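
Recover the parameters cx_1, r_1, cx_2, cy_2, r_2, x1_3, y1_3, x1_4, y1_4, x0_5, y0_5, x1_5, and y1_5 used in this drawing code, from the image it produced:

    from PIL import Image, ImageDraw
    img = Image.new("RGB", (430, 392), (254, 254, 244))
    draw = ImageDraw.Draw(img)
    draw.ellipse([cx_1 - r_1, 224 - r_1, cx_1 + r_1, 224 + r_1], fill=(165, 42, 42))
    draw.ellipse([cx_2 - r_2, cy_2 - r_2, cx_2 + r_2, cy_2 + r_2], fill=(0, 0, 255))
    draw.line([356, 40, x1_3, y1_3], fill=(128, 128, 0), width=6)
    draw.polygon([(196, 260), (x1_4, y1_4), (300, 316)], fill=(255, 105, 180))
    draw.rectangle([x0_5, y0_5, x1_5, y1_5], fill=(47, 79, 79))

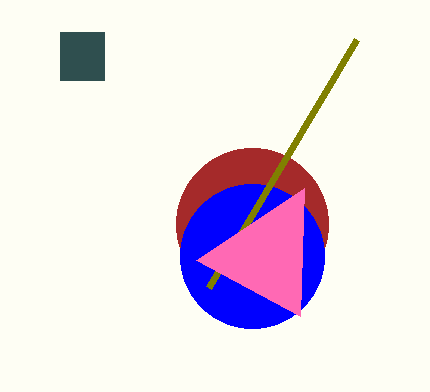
cx_1 = 252
r_1 = 76
cx_2 = 252
cy_2 = 256
r_2 = 72
x1_3 = 208
y1_3 = 288
x1_4 = 304
y1_4 = 188
x0_5 = 60
y0_5 = 32
x1_5 = 104
y1_5 = 80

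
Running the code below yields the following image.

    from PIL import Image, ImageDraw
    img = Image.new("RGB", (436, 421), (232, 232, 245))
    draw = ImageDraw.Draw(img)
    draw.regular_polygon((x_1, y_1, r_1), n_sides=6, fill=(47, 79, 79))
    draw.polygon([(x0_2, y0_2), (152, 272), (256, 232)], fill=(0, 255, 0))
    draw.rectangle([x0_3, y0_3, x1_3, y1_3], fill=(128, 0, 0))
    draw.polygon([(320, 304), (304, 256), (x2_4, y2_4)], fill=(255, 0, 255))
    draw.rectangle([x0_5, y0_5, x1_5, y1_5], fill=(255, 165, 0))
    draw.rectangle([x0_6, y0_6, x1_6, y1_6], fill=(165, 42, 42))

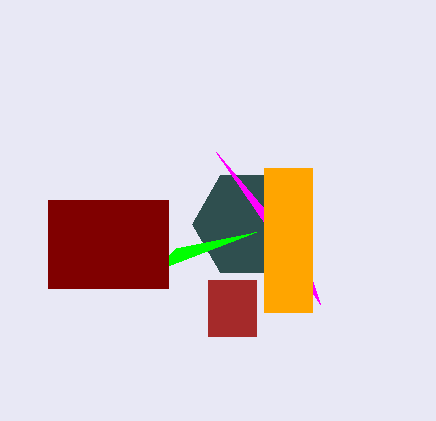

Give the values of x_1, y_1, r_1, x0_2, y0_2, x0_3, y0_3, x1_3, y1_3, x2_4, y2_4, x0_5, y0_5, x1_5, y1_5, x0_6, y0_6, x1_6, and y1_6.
x_1 = 248, y_1 = 224, r_1 = 56, x0_2 = 176, y0_2 = 248, x0_3 = 48, y0_3 = 200, x1_3 = 168, y1_3 = 288, x2_4 = 216, y2_4 = 152, x0_5 = 264, y0_5 = 168, x1_5 = 312, y1_5 = 312, x0_6 = 208, y0_6 = 280, x1_6 = 256, y1_6 = 336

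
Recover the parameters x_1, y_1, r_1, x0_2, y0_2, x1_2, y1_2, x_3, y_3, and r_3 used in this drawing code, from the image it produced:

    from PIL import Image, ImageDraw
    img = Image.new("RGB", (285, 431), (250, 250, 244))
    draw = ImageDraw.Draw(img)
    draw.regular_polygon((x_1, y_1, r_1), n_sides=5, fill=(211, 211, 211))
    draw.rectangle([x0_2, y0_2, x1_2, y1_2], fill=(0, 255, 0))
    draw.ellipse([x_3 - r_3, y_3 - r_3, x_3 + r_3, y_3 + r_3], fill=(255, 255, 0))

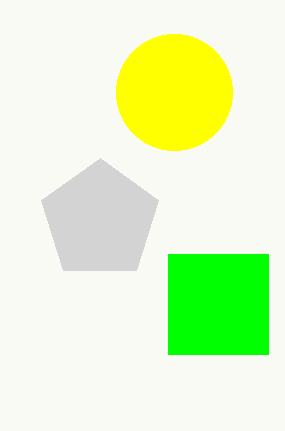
x_1 = 100
y_1 = 220
r_1 = 62
x0_2 = 168
y0_2 = 254
x1_2 = 268
y1_2 = 354
x_3 = 174
y_3 = 92
r_3 = 58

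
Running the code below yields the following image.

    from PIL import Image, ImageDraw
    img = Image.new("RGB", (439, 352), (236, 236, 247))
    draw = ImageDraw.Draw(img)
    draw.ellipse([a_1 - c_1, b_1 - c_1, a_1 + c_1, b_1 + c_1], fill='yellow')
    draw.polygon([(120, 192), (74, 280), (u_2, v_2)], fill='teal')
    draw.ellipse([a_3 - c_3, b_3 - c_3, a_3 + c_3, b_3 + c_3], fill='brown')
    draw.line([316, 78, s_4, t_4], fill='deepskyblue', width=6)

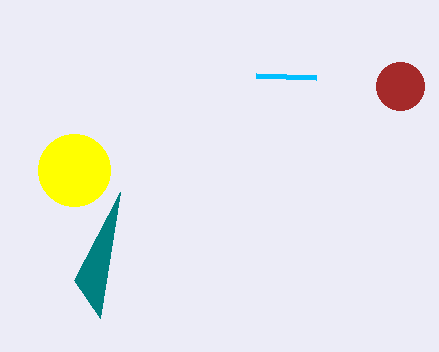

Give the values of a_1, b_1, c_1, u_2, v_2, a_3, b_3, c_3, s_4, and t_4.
a_1 = 74; b_1 = 170; c_1 = 36; u_2 = 100; v_2 = 318; a_3 = 400; b_3 = 86; c_3 = 24; s_4 = 256; t_4 = 76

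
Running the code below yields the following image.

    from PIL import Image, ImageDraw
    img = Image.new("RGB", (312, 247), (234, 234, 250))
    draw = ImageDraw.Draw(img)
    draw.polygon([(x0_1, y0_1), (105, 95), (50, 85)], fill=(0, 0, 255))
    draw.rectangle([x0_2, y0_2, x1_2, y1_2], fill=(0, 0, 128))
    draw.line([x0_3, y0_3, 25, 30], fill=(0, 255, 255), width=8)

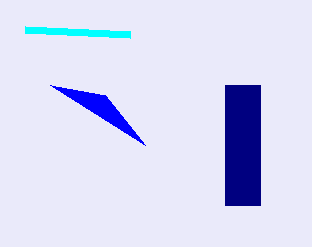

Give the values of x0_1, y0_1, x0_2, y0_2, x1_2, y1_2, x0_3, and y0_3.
x0_1 = 145; y0_1 = 145; x0_2 = 225; y0_2 = 85; x1_2 = 260; y1_2 = 205; x0_3 = 130; y0_3 = 35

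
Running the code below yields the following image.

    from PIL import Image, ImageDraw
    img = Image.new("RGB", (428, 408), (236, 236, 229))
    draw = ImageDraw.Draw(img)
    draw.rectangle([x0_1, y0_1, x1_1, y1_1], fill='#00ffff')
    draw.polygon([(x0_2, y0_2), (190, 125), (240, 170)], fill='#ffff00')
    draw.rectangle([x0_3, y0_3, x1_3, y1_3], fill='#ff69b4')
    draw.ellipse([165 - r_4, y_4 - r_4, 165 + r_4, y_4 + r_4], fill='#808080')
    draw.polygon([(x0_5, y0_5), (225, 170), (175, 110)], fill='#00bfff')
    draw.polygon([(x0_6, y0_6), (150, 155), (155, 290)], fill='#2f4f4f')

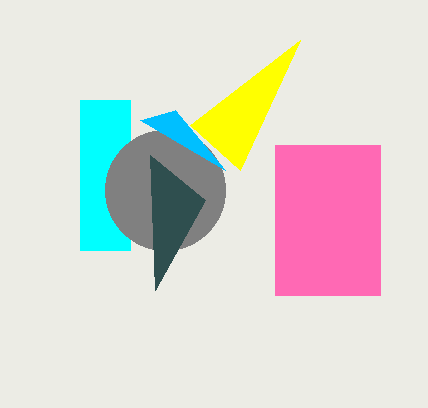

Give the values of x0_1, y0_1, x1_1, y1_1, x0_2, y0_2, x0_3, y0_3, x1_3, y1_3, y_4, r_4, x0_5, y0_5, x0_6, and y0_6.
x0_1 = 80
y0_1 = 100
x1_1 = 130
y1_1 = 250
x0_2 = 300
y0_2 = 40
x0_3 = 275
y0_3 = 145
x1_3 = 380
y1_3 = 295
y_4 = 190
r_4 = 60
x0_5 = 140
y0_5 = 120
x0_6 = 205
y0_6 = 200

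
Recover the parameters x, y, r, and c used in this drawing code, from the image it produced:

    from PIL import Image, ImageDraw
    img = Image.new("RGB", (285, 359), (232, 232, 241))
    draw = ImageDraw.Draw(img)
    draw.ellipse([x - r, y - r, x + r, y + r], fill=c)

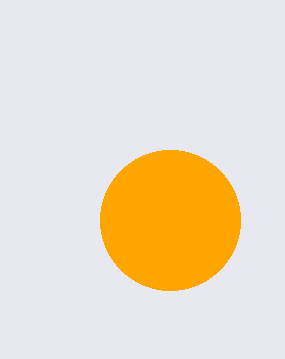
x = 170
y = 220
r = 70
c = 'orange'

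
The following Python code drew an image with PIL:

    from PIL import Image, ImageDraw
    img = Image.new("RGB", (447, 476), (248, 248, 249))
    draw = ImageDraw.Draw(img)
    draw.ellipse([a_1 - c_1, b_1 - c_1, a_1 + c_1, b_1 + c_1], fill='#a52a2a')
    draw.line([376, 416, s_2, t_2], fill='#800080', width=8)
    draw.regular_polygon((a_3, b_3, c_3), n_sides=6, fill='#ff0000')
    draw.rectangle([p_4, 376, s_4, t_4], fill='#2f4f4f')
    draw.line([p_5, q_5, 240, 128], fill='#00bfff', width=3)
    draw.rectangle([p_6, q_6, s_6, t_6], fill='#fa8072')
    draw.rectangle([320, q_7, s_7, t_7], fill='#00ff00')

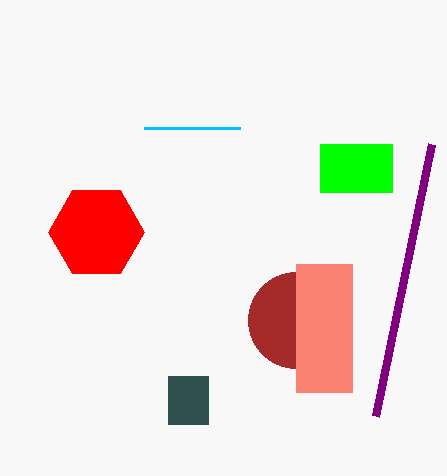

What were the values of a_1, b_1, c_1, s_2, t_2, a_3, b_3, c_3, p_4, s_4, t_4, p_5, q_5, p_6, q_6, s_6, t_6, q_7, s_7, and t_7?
a_1 = 296
b_1 = 320
c_1 = 48
s_2 = 432
t_2 = 144
a_3 = 96
b_3 = 232
c_3 = 48
p_4 = 168
s_4 = 208
t_4 = 424
p_5 = 144
q_5 = 128
p_6 = 296
q_6 = 264
s_6 = 352
t_6 = 392
q_7 = 144
s_7 = 392
t_7 = 192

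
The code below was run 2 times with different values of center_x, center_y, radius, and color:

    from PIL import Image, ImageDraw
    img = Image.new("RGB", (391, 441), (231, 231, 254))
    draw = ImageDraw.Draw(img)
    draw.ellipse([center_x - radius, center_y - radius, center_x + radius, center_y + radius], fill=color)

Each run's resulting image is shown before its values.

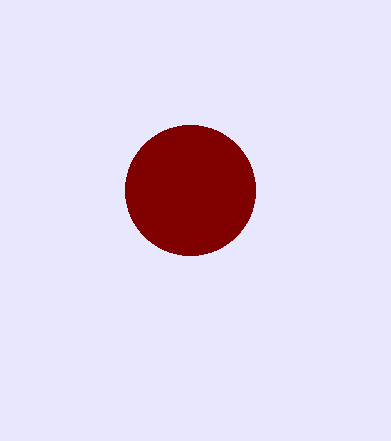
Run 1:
center_x = 190, center_y = 190, radius = 65, color = 'maroon'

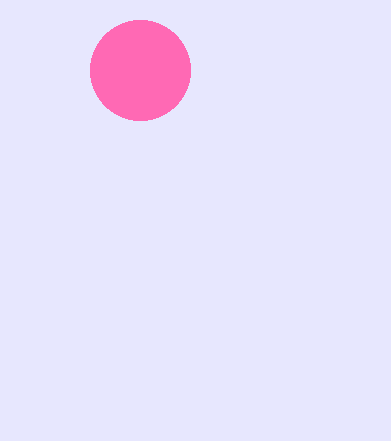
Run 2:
center_x = 140, center_y = 70, radius = 50, color = 'hotpink'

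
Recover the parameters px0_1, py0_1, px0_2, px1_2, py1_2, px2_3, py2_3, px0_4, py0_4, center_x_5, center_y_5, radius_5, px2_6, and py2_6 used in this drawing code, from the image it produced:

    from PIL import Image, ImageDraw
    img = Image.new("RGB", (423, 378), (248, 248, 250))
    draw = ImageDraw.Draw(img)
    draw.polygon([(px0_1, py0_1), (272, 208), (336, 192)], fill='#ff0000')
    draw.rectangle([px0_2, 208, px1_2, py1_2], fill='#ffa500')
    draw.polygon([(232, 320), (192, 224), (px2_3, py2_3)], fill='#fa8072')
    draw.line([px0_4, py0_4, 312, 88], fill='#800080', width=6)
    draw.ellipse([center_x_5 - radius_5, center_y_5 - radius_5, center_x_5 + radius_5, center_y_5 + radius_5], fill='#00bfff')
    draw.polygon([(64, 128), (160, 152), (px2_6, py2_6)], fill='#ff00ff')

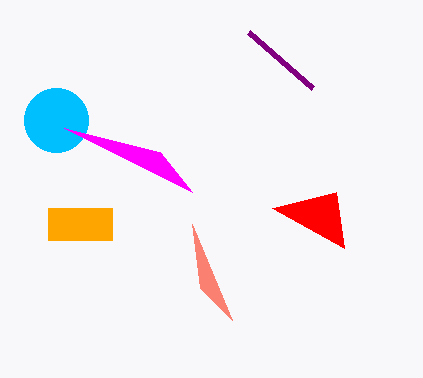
px0_1 = 344, py0_1 = 248, px0_2 = 48, px1_2 = 112, py1_2 = 240, px2_3 = 200, py2_3 = 288, px0_4 = 248, py0_4 = 32, center_x_5 = 56, center_y_5 = 120, radius_5 = 32, px2_6 = 192, py2_6 = 192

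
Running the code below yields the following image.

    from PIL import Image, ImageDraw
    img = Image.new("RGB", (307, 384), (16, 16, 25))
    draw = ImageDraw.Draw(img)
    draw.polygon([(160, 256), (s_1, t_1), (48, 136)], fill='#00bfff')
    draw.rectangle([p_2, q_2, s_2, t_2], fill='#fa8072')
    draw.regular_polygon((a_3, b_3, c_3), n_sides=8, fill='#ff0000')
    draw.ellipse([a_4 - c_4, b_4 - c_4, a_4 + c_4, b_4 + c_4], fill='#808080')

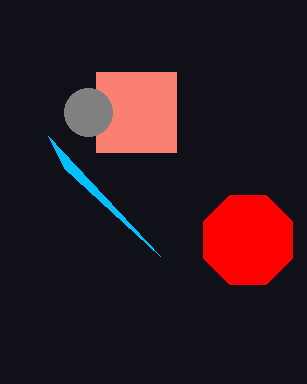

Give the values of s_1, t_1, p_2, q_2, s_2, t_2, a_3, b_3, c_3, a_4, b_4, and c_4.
s_1 = 64; t_1 = 168; p_2 = 96; q_2 = 72; s_2 = 176; t_2 = 152; a_3 = 248; b_3 = 240; c_3 = 48; a_4 = 88; b_4 = 112; c_4 = 24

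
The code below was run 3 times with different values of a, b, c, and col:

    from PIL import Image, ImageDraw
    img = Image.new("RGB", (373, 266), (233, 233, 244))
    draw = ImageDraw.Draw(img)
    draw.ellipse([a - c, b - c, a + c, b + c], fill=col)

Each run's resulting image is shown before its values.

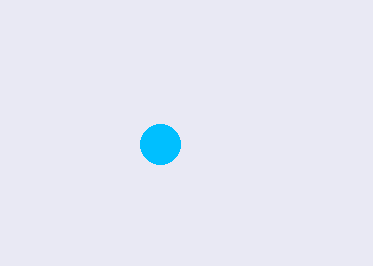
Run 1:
a = 160
b = 144
c = 20
col = 'deepskyblue'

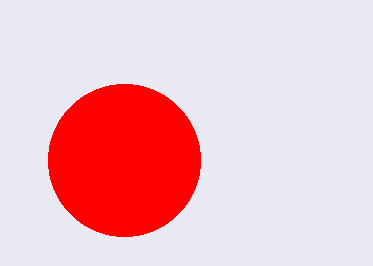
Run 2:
a = 124, b = 160, c = 76, col = 'red'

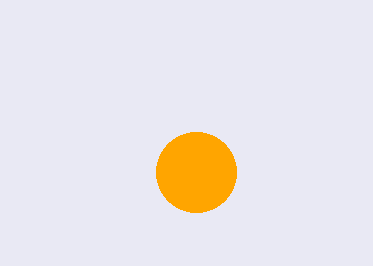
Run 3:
a = 196; b = 172; c = 40; col = 'orange'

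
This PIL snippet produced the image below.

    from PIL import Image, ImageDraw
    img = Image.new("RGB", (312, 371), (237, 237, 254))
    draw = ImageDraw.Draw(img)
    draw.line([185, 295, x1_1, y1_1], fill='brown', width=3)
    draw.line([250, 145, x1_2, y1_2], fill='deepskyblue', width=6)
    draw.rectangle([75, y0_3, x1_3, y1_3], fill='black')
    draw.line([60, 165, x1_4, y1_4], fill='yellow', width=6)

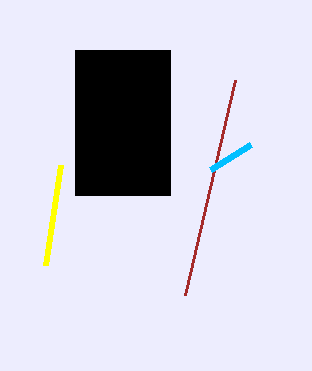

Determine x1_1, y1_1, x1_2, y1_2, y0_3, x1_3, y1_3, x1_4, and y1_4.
x1_1 = 235, y1_1 = 80, x1_2 = 210, y1_2 = 170, y0_3 = 50, x1_3 = 170, y1_3 = 195, x1_4 = 45, y1_4 = 265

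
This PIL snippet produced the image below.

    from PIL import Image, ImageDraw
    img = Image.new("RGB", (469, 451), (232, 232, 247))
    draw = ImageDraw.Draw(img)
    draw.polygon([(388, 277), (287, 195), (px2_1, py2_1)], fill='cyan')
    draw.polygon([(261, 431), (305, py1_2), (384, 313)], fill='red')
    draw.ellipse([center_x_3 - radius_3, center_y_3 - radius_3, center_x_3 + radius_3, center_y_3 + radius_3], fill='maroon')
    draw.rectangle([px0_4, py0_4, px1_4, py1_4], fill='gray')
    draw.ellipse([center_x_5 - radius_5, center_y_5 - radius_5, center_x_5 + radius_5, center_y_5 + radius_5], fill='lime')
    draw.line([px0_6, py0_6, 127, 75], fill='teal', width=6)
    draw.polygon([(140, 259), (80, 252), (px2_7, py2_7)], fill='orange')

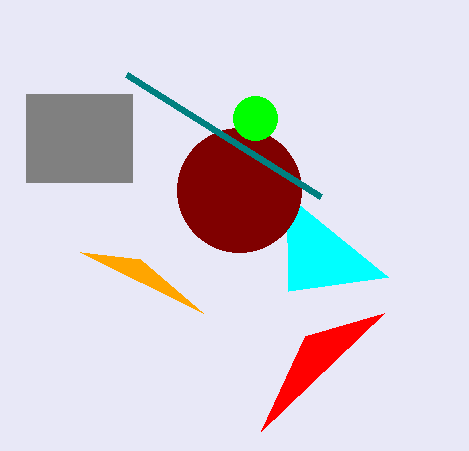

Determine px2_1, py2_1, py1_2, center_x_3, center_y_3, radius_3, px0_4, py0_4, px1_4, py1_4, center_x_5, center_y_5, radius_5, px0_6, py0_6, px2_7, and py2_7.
px2_1 = 288; py2_1 = 291; py1_2 = 336; center_x_3 = 239; center_y_3 = 190; radius_3 = 62; px0_4 = 26; py0_4 = 94; px1_4 = 132; py1_4 = 182; center_x_5 = 255; center_y_5 = 118; radius_5 = 22; px0_6 = 321; py0_6 = 197; px2_7 = 203; py2_7 = 313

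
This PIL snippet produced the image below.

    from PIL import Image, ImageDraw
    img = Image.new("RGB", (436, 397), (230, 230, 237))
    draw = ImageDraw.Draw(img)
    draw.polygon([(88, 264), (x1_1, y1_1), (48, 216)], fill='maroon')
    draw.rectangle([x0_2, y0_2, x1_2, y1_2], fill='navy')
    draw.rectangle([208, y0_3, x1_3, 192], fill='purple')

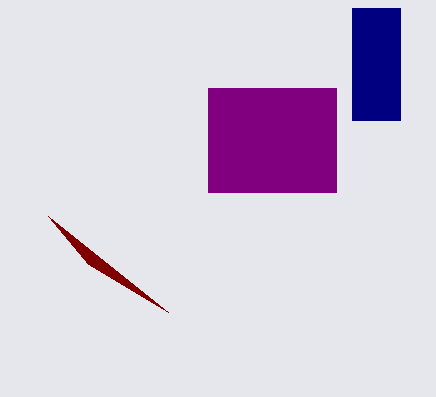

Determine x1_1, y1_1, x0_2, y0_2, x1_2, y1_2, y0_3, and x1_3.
x1_1 = 168
y1_1 = 312
x0_2 = 352
y0_2 = 8
x1_2 = 400
y1_2 = 120
y0_3 = 88
x1_3 = 336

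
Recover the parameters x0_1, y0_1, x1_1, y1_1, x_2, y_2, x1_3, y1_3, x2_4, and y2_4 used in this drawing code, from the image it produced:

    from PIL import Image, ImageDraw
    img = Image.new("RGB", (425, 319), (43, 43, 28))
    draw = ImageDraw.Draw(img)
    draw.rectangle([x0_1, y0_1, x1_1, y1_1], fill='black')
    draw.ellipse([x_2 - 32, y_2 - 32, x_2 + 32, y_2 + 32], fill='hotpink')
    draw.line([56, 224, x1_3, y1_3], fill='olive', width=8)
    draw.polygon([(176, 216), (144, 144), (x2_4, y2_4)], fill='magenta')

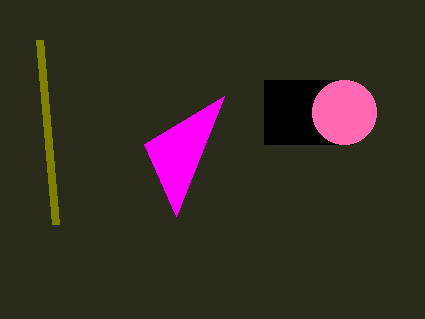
x0_1 = 264
y0_1 = 80
x1_1 = 352
y1_1 = 144
x_2 = 344
y_2 = 112
x1_3 = 40
y1_3 = 40
x2_4 = 224
y2_4 = 96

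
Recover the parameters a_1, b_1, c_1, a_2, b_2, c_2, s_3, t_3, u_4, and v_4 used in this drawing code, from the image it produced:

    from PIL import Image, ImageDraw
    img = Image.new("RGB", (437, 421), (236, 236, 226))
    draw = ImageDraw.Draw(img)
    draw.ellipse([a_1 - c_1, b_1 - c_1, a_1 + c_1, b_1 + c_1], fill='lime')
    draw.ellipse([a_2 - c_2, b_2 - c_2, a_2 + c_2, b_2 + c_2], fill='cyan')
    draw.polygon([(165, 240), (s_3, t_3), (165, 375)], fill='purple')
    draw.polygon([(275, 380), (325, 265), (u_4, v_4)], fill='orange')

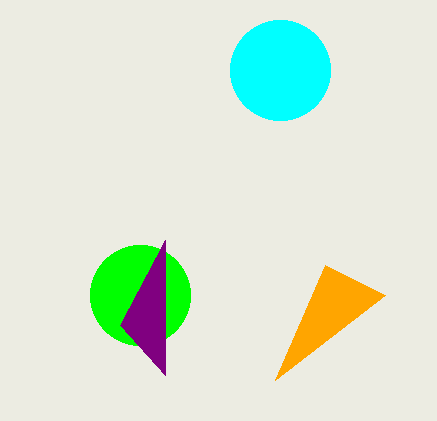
a_1 = 140; b_1 = 295; c_1 = 50; a_2 = 280; b_2 = 70; c_2 = 50; s_3 = 120; t_3 = 325; u_4 = 385; v_4 = 295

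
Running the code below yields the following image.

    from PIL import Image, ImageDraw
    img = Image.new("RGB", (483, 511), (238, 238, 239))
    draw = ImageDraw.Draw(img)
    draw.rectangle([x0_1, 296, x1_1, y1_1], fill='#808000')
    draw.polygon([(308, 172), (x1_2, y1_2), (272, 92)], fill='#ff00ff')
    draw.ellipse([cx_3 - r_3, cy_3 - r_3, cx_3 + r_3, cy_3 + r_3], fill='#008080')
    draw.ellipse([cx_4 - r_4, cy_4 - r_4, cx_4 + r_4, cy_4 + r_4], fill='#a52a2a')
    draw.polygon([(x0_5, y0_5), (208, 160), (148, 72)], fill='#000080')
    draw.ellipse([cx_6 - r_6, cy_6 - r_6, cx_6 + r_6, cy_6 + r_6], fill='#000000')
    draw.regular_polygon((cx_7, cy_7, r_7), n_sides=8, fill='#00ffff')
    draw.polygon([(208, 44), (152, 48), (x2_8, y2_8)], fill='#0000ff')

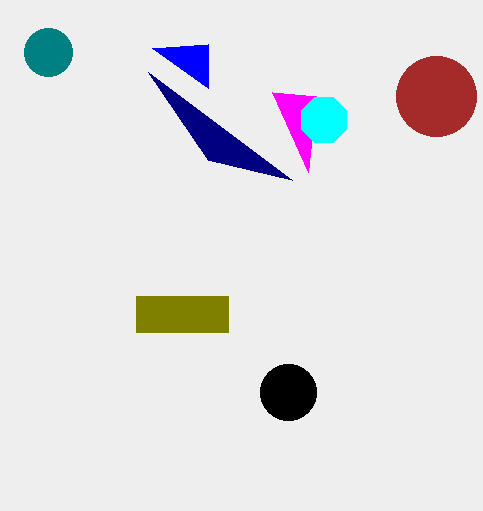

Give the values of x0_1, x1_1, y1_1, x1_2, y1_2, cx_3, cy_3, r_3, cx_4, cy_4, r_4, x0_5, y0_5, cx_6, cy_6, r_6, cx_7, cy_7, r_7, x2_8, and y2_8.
x0_1 = 136
x1_1 = 228
y1_1 = 332
x1_2 = 316
y1_2 = 96
cx_3 = 48
cy_3 = 52
r_3 = 24
cx_4 = 436
cy_4 = 96
r_4 = 40
x0_5 = 292
y0_5 = 180
cx_6 = 288
cy_6 = 392
r_6 = 28
cx_7 = 324
cy_7 = 120
r_7 = 24
x2_8 = 208
y2_8 = 88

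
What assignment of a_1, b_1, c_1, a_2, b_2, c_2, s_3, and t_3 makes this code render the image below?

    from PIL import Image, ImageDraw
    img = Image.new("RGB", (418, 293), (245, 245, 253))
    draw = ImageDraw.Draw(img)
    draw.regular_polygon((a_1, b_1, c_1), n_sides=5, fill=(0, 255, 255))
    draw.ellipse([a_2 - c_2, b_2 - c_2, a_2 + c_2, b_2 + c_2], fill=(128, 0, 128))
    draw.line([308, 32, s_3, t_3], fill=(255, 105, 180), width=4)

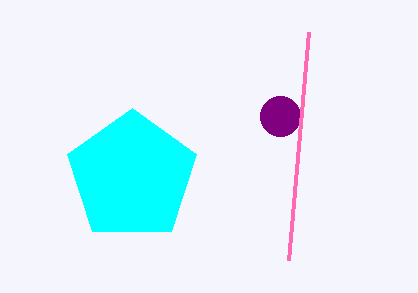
a_1 = 132
b_1 = 176
c_1 = 68
a_2 = 280
b_2 = 116
c_2 = 20
s_3 = 288
t_3 = 260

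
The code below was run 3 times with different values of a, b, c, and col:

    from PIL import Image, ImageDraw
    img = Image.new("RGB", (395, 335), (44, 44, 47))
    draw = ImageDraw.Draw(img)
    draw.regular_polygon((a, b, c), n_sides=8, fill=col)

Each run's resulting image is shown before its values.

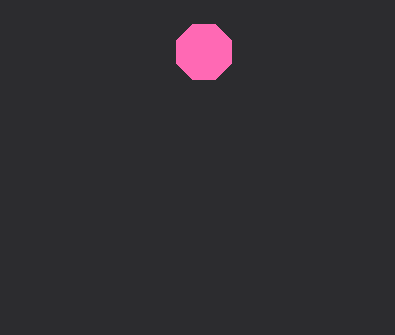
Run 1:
a = 204; b = 52; c = 30; col = 'hotpink'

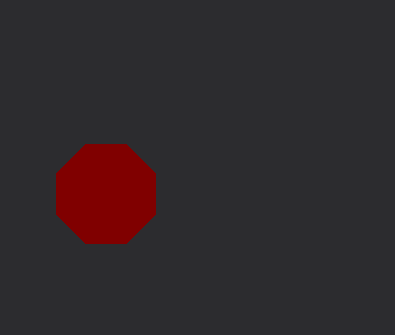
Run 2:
a = 106, b = 194, c = 54, col = 'maroon'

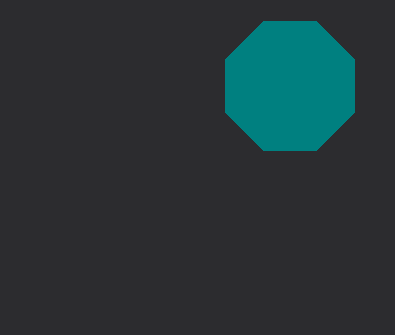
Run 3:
a = 290, b = 86, c = 70, col = 'teal'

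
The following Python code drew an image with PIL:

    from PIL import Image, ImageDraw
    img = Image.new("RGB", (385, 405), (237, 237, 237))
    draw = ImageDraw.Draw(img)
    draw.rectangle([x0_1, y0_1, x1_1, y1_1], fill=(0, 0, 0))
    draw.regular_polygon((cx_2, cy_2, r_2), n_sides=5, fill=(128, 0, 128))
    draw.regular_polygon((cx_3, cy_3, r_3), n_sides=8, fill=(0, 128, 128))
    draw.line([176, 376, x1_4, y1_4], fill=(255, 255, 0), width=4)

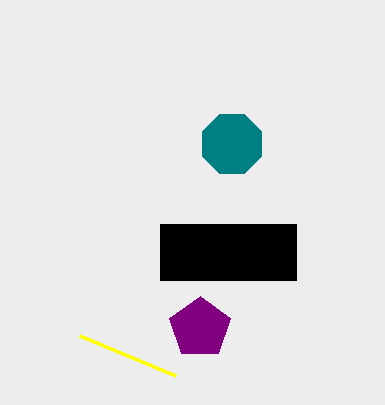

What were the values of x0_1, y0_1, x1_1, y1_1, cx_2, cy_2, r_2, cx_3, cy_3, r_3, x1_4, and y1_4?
x0_1 = 160, y0_1 = 224, x1_1 = 296, y1_1 = 280, cx_2 = 200, cy_2 = 328, r_2 = 32, cx_3 = 232, cy_3 = 144, r_3 = 32, x1_4 = 80, y1_4 = 336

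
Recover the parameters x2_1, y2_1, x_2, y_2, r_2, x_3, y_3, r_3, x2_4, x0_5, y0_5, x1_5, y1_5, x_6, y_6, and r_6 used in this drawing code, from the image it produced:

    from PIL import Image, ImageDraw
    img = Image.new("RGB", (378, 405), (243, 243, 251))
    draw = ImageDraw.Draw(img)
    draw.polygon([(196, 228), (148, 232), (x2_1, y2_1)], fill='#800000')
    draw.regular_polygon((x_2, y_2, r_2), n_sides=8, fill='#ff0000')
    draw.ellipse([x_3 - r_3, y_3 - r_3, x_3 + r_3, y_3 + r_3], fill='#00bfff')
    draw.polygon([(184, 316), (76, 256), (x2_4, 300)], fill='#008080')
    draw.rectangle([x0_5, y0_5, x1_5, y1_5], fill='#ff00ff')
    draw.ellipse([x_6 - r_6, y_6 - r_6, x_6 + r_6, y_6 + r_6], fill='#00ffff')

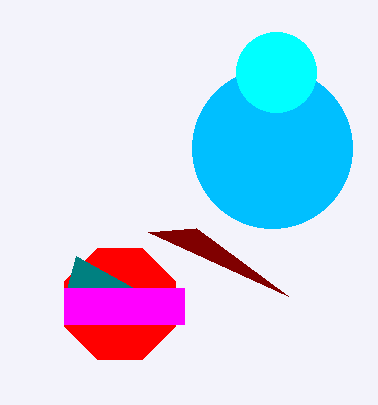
x2_1 = 288
y2_1 = 296
x_2 = 120
y_2 = 304
r_2 = 60
x_3 = 272
y_3 = 148
r_3 = 80
x2_4 = 64
x0_5 = 64
y0_5 = 288
x1_5 = 184
y1_5 = 324
x_6 = 276
y_6 = 72
r_6 = 40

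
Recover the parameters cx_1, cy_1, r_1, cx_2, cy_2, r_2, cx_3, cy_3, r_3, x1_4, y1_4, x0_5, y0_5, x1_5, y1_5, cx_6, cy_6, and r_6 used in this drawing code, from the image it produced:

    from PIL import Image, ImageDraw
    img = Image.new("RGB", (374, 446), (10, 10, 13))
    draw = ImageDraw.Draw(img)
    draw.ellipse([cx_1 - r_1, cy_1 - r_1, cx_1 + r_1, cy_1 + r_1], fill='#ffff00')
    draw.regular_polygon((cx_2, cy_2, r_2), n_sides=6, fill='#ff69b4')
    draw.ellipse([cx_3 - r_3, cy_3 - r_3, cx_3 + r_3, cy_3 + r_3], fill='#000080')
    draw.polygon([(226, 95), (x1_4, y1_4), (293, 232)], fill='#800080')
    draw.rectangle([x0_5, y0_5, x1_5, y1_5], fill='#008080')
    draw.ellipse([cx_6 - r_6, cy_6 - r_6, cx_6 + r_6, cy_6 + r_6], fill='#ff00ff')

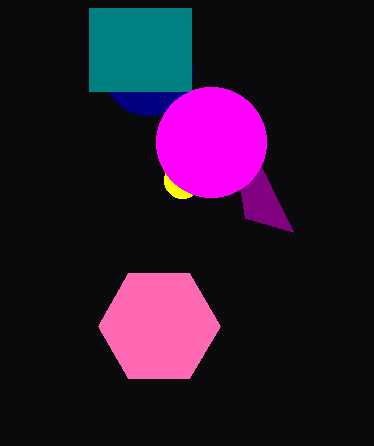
cx_1 = 182, cy_1 = 180, r_1 = 18, cx_2 = 159, cy_2 = 326, r_2 = 61, cx_3 = 148, cy_3 = 71, r_3 = 44, x1_4 = 245, y1_4 = 218, x0_5 = 89, y0_5 = 8, x1_5 = 191, y1_5 = 91, cx_6 = 211, cy_6 = 142, r_6 = 55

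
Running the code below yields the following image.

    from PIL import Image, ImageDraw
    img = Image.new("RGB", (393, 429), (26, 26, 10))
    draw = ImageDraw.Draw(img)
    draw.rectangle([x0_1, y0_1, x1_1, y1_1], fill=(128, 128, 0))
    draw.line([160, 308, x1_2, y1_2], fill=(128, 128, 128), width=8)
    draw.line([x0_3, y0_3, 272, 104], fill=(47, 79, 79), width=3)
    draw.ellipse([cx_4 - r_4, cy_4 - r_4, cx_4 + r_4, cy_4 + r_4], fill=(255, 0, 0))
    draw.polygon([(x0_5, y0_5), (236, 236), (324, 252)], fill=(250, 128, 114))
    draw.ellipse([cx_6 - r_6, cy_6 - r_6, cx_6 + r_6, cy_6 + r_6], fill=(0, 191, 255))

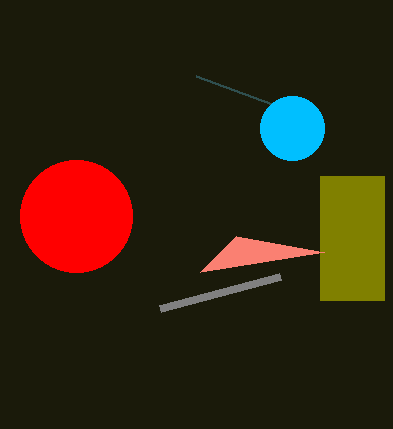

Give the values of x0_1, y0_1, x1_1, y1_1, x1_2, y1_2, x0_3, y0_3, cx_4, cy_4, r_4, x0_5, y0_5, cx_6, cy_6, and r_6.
x0_1 = 320
y0_1 = 176
x1_1 = 384
y1_1 = 300
x1_2 = 280
y1_2 = 276
x0_3 = 196
y0_3 = 76
cx_4 = 76
cy_4 = 216
r_4 = 56
x0_5 = 200
y0_5 = 272
cx_6 = 292
cy_6 = 128
r_6 = 32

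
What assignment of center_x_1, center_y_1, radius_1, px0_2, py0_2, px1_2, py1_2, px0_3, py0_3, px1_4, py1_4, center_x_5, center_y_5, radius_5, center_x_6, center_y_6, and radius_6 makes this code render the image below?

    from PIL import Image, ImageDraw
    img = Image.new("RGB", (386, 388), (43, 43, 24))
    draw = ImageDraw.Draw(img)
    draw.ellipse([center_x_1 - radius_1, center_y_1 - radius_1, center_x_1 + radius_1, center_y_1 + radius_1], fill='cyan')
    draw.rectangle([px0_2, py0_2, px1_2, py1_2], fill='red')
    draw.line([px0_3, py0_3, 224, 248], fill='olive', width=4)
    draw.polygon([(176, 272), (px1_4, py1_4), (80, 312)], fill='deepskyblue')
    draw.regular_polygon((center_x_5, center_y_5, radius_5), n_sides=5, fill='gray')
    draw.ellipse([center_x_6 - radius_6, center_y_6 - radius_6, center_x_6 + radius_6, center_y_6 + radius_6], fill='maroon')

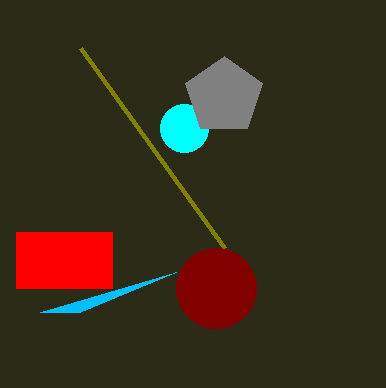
center_x_1 = 184, center_y_1 = 128, radius_1 = 24, px0_2 = 16, py0_2 = 232, px1_2 = 112, py1_2 = 288, px0_3 = 80, py0_3 = 48, px1_4 = 40, py1_4 = 312, center_x_5 = 224, center_y_5 = 96, radius_5 = 40, center_x_6 = 216, center_y_6 = 288, radius_6 = 40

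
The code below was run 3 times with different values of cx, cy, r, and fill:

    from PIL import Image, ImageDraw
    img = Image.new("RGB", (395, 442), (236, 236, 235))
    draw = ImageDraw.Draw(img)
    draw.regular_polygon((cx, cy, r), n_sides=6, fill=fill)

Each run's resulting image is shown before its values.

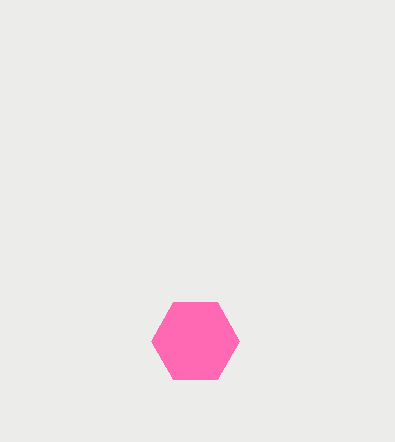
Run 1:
cx = 195, cy = 341, r = 44, fill = 'hotpink'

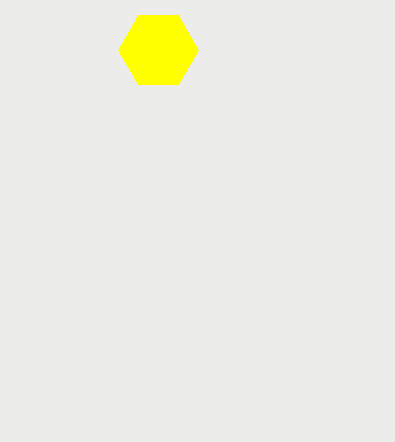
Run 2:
cx = 158; cy = 50; r = 40; fill = 'yellow'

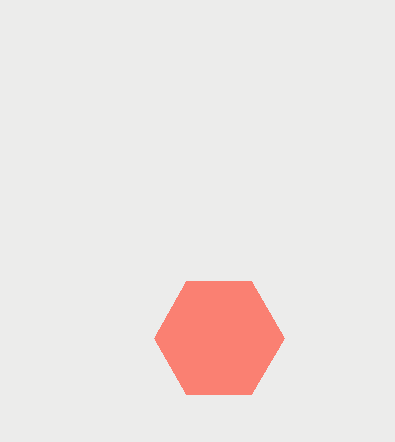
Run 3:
cx = 219; cy = 338; r = 65; fill = 'salmon'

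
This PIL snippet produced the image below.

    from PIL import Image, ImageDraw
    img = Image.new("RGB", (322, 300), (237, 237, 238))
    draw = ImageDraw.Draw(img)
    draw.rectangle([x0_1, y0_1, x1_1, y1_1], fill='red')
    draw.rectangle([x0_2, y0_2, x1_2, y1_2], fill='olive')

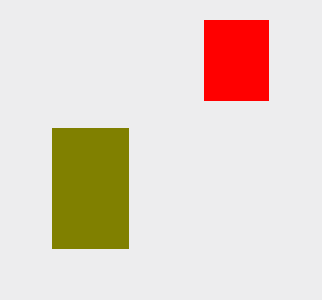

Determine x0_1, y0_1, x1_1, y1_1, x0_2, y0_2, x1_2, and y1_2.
x0_1 = 204, y0_1 = 20, x1_1 = 268, y1_1 = 100, x0_2 = 52, y0_2 = 128, x1_2 = 128, y1_2 = 248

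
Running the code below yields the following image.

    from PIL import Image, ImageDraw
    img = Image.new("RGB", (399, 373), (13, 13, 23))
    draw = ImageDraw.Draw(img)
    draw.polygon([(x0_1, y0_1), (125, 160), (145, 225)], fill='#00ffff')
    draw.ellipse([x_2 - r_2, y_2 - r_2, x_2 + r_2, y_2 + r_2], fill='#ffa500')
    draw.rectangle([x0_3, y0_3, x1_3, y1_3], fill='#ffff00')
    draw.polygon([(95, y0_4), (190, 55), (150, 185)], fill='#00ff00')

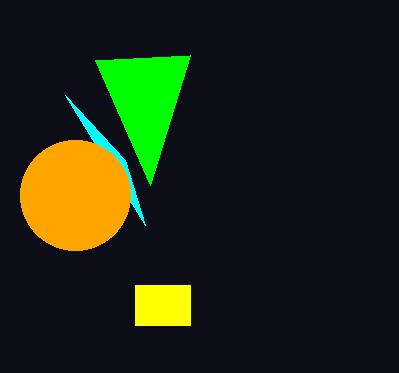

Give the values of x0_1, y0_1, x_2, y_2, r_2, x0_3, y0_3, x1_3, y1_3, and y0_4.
x0_1 = 65, y0_1 = 95, x_2 = 75, y_2 = 195, r_2 = 55, x0_3 = 135, y0_3 = 285, x1_3 = 190, y1_3 = 325, y0_4 = 60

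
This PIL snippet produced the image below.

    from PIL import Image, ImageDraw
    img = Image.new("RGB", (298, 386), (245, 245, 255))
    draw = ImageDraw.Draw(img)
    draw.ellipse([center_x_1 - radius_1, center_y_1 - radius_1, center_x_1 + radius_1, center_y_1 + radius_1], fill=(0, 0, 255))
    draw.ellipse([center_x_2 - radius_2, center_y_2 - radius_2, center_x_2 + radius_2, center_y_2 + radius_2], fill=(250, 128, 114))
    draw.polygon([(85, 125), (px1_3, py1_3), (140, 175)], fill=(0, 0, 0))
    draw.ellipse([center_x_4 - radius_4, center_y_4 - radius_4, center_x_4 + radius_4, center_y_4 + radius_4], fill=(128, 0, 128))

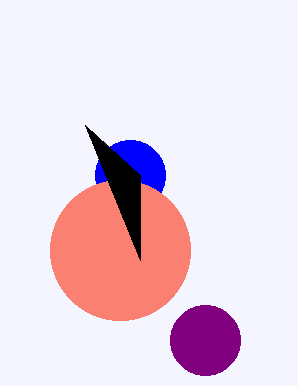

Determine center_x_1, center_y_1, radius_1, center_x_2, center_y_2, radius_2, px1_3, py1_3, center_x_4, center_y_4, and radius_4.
center_x_1 = 130; center_y_1 = 175; radius_1 = 35; center_x_2 = 120; center_y_2 = 250; radius_2 = 70; px1_3 = 140; py1_3 = 260; center_x_4 = 205; center_y_4 = 340; radius_4 = 35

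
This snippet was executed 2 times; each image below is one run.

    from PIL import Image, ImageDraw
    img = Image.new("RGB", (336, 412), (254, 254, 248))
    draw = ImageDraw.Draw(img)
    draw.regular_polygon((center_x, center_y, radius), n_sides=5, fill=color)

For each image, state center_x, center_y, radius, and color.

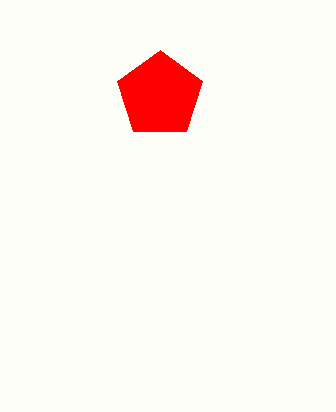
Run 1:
center_x = 160, center_y = 95, radius = 45, color = 'red'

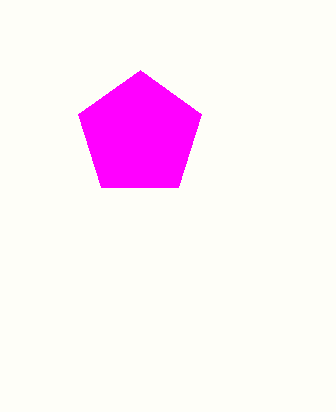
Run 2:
center_x = 140
center_y = 135
radius = 65
color = 'magenta'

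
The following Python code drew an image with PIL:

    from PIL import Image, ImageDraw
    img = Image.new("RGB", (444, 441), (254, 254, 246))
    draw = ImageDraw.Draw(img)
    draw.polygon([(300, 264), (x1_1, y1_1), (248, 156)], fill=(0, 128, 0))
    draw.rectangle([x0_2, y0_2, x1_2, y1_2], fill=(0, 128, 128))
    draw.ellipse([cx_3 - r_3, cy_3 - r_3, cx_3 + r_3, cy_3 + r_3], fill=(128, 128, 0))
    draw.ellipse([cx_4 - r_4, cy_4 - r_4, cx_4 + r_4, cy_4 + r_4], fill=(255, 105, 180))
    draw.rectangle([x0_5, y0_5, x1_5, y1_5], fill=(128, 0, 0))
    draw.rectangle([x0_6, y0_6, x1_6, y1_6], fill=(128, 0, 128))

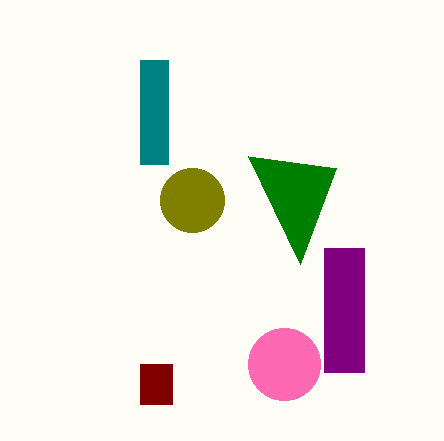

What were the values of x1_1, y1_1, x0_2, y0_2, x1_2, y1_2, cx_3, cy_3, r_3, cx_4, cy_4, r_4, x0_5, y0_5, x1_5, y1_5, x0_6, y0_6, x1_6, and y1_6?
x1_1 = 336
y1_1 = 168
x0_2 = 140
y0_2 = 60
x1_2 = 168
y1_2 = 164
cx_3 = 192
cy_3 = 200
r_3 = 32
cx_4 = 284
cy_4 = 364
r_4 = 36
x0_5 = 140
y0_5 = 364
x1_5 = 172
y1_5 = 404
x0_6 = 324
y0_6 = 248
x1_6 = 364
y1_6 = 372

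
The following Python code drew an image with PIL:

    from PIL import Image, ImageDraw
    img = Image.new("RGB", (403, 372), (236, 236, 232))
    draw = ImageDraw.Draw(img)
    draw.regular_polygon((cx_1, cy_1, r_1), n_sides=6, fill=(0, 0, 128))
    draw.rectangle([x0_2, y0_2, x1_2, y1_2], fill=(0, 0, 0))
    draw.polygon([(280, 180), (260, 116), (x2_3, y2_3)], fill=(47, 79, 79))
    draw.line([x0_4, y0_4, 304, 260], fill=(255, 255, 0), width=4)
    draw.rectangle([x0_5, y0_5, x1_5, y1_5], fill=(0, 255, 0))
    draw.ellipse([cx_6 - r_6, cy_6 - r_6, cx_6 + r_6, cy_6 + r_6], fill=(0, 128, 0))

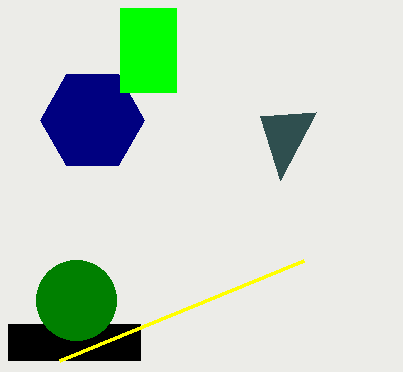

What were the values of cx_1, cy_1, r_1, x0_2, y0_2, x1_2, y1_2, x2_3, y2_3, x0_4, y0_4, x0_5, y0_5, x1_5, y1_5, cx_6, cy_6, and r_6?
cx_1 = 92
cy_1 = 120
r_1 = 52
x0_2 = 8
y0_2 = 324
x1_2 = 140
y1_2 = 360
x2_3 = 316
y2_3 = 112
x0_4 = 60
y0_4 = 360
x0_5 = 120
y0_5 = 8
x1_5 = 176
y1_5 = 92
cx_6 = 76
cy_6 = 300
r_6 = 40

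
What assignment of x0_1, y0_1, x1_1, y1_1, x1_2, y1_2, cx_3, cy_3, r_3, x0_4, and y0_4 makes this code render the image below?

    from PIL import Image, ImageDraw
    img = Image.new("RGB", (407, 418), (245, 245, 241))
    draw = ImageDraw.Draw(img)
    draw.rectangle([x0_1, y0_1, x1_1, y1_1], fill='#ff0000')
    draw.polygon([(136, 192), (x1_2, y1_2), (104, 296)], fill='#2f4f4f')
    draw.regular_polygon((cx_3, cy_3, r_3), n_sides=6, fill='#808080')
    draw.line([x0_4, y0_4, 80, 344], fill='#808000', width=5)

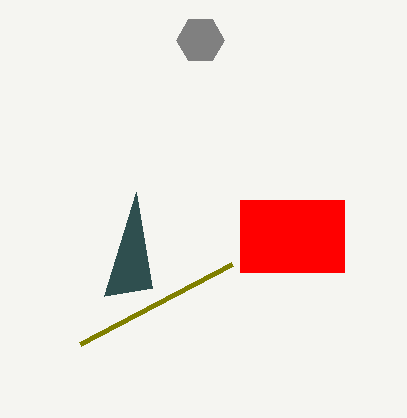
x0_1 = 240
y0_1 = 200
x1_1 = 344
y1_1 = 272
x1_2 = 152
y1_2 = 288
cx_3 = 200
cy_3 = 40
r_3 = 24
x0_4 = 232
y0_4 = 264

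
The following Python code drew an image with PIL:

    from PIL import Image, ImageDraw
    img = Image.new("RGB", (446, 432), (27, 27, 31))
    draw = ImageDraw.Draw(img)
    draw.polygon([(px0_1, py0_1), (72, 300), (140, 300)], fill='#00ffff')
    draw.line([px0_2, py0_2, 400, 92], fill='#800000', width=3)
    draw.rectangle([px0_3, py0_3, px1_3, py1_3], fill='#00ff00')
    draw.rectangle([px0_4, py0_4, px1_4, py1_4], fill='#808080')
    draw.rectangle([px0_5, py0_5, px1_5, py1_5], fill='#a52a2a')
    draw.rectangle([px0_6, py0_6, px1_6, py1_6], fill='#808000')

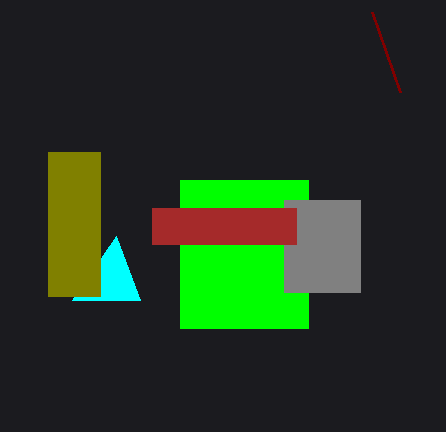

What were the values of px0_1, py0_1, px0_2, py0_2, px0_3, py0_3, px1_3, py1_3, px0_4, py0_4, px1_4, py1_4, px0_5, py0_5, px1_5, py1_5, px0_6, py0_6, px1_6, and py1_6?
px0_1 = 116, py0_1 = 236, px0_2 = 372, py0_2 = 12, px0_3 = 180, py0_3 = 180, px1_3 = 308, py1_3 = 328, px0_4 = 284, py0_4 = 200, px1_4 = 360, py1_4 = 292, px0_5 = 152, py0_5 = 208, px1_5 = 296, py1_5 = 244, px0_6 = 48, py0_6 = 152, px1_6 = 100, py1_6 = 296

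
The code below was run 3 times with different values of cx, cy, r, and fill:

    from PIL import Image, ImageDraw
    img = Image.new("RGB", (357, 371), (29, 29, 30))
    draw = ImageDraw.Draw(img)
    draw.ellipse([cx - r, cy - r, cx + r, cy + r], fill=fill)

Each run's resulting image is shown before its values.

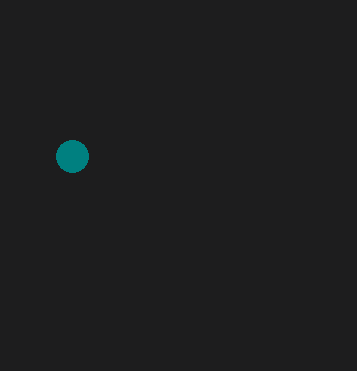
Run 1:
cx = 72, cy = 156, r = 16, fill = 'teal'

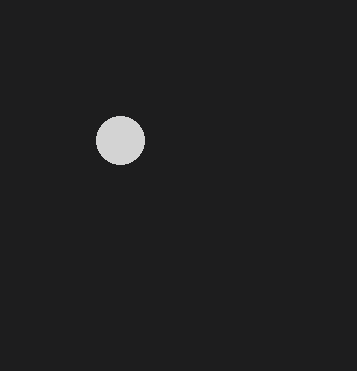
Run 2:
cx = 120
cy = 140
r = 24
fill = 'lightgray'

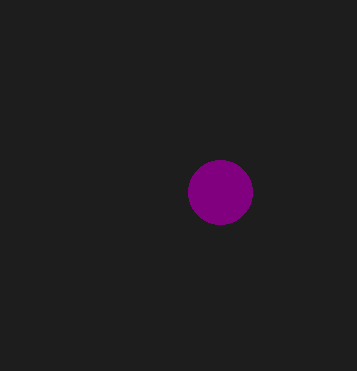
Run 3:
cx = 220
cy = 192
r = 32
fill = 'purple'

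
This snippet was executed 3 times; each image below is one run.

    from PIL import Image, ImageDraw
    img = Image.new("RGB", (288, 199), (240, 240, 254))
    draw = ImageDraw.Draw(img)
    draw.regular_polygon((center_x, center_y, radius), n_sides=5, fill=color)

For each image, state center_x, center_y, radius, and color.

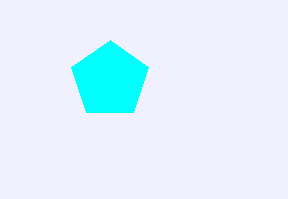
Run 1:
center_x = 110; center_y = 80; radius = 40; color = 'cyan'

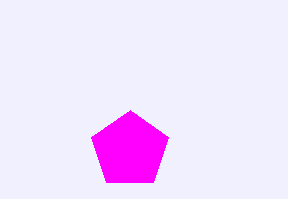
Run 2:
center_x = 130; center_y = 150; radius = 40; color = 'magenta'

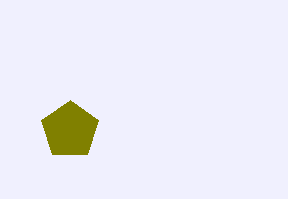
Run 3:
center_x = 70
center_y = 130
radius = 30
color = 'olive'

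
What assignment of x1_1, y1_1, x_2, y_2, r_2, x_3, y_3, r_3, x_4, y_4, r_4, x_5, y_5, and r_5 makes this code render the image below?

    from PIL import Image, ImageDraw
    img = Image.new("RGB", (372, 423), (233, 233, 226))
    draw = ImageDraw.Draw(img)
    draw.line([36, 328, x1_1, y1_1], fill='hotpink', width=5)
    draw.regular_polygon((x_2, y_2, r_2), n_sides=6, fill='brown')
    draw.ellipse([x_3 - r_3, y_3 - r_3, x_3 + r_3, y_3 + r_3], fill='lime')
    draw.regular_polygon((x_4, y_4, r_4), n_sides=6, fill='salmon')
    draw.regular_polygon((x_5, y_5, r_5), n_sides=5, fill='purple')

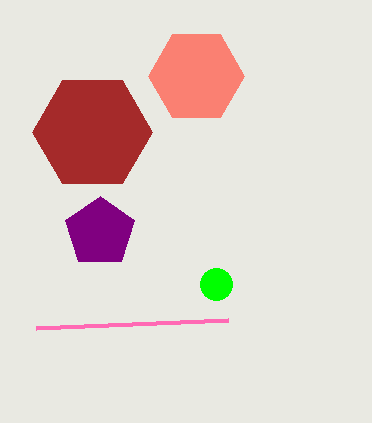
x1_1 = 228
y1_1 = 320
x_2 = 92
y_2 = 132
r_2 = 60
x_3 = 216
y_3 = 284
r_3 = 16
x_4 = 196
y_4 = 76
r_4 = 48
x_5 = 100
y_5 = 232
r_5 = 36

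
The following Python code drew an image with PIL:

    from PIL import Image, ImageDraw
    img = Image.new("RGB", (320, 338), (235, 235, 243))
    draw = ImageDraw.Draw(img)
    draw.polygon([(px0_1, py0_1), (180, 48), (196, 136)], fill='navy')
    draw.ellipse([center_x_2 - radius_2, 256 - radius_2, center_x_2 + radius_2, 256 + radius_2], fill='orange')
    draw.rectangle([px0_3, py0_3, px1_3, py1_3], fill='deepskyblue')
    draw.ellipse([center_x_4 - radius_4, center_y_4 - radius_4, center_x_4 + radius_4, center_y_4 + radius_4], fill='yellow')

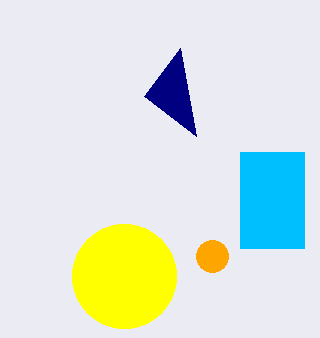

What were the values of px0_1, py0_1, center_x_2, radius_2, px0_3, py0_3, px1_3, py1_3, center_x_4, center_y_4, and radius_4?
px0_1 = 144
py0_1 = 96
center_x_2 = 212
radius_2 = 16
px0_3 = 240
py0_3 = 152
px1_3 = 304
py1_3 = 248
center_x_4 = 124
center_y_4 = 276
radius_4 = 52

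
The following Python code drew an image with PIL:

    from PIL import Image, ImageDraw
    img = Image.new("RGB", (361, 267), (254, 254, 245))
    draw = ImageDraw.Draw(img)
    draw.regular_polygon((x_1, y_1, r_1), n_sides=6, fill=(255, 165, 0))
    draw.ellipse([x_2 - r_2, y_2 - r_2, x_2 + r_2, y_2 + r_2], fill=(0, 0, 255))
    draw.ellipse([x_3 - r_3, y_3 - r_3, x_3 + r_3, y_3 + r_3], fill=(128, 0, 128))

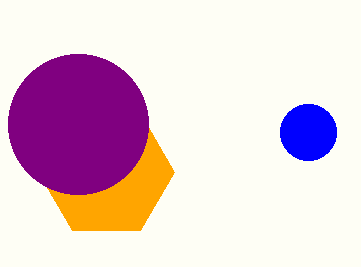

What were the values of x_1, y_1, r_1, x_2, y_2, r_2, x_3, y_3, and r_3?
x_1 = 106; y_1 = 172; r_1 = 68; x_2 = 308; y_2 = 132; r_2 = 28; x_3 = 78; y_3 = 124; r_3 = 70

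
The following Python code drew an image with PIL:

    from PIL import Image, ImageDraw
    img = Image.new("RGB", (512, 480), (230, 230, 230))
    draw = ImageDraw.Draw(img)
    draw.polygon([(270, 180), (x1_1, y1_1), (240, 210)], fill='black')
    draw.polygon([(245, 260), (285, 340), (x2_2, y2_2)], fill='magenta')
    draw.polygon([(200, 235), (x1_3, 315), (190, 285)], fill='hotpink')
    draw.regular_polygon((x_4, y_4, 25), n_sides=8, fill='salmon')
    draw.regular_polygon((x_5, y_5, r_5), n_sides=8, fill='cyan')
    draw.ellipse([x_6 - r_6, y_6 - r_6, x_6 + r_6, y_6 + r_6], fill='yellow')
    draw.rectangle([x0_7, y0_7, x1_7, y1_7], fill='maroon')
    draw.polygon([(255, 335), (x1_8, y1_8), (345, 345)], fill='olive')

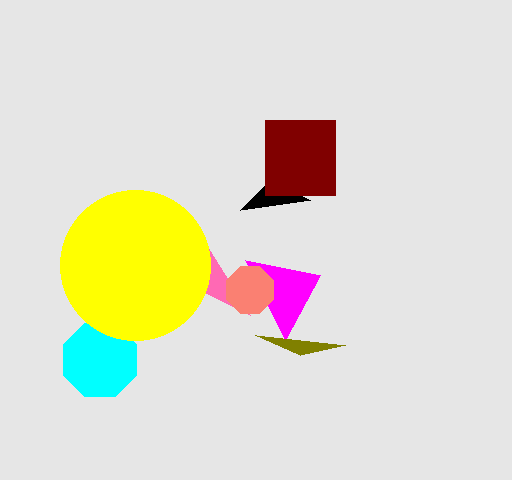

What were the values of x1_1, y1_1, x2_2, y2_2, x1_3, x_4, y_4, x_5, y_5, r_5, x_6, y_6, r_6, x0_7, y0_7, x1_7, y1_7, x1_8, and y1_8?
x1_1 = 310; y1_1 = 200; x2_2 = 320; y2_2 = 275; x1_3 = 250; x_4 = 250; y_4 = 290; x_5 = 100; y_5 = 360; r_5 = 40; x_6 = 135; y_6 = 265; r_6 = 75; x0_7 = 265; y0_7 = 120; x1_7 = 335; y1_7 = 195; x1_8 = 300; y1_8 = 355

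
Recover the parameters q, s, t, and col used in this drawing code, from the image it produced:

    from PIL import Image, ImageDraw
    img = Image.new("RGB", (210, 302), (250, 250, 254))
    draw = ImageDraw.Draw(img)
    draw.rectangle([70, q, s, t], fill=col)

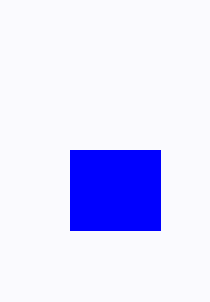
q = 150; s = 160; t = 230; col = 'blue'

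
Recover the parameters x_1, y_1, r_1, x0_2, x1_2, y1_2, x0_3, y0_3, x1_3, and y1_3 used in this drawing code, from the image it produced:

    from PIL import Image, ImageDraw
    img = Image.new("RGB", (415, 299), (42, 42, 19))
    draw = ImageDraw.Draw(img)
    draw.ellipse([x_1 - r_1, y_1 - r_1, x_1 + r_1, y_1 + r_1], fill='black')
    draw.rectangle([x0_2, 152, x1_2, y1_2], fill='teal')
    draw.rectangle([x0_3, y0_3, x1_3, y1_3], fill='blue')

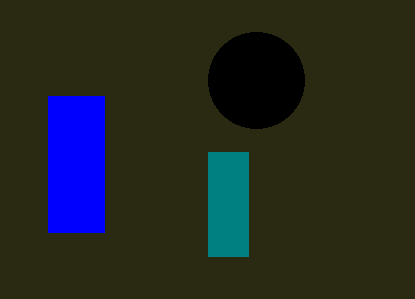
x_1 = 256; y_1 = 80; r_1 = 48; x0_2 = 208; x1_2 = 248; y1_2 = 256; x0_3 = 48; y0_3 = 96; x1_3 = 104; y1_3 = 232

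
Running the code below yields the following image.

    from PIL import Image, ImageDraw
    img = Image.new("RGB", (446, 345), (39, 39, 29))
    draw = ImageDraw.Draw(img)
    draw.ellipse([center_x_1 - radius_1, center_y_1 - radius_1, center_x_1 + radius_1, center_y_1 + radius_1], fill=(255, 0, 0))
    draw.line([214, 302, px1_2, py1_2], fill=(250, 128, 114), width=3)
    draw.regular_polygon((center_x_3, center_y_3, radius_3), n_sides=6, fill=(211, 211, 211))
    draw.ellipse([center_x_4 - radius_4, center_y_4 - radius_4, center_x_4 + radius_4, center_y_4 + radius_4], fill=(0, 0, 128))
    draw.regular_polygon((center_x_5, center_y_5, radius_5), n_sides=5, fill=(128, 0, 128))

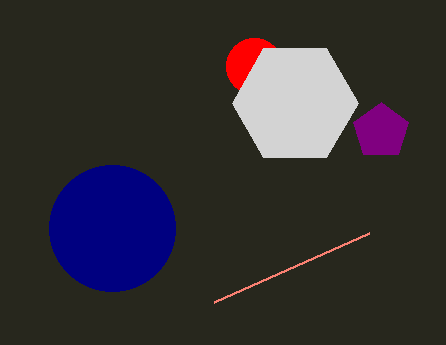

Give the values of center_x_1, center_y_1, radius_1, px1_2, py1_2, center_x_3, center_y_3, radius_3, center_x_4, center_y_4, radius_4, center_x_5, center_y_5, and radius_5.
center_x_1 = 254; center_y_1 = 66; radius_1 = 28; px1_2 = 369; py1_2 = 233; center_x_3 = 295; center_y_3 = 103; radius_3 = 63; center_x_4 = 112; center_y_4 = 228; radius_4 = 63; center_x_5 = 381; center_y_5 = 131; radius_5 = 29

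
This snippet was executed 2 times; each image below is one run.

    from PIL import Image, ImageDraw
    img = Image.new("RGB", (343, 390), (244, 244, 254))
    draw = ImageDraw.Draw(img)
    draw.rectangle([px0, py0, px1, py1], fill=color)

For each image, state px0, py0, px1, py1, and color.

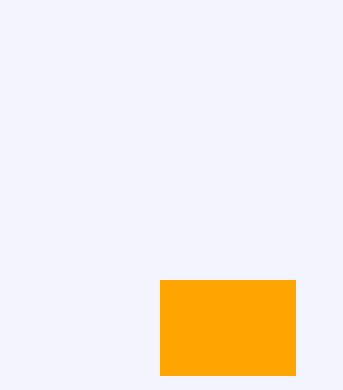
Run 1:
px0 = 160
py0 = 280
px1 = 295
py1 = 375
color = 'orange'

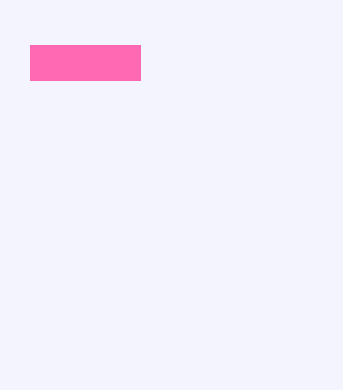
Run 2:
px0 = 30
py0 = 45
px1 = 140
py1 = 80
color = 'hotpink'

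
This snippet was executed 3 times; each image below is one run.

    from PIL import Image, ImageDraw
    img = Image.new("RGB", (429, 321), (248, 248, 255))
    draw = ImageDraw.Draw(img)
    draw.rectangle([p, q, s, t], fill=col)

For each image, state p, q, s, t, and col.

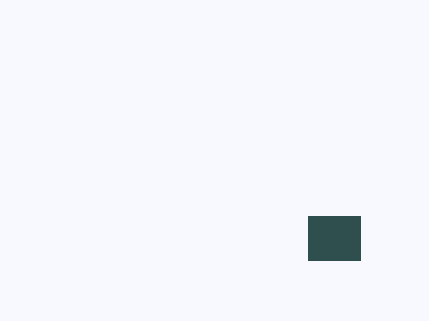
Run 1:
p = 308; q = 216; s = 360; t = 260; col = 'darkslategray'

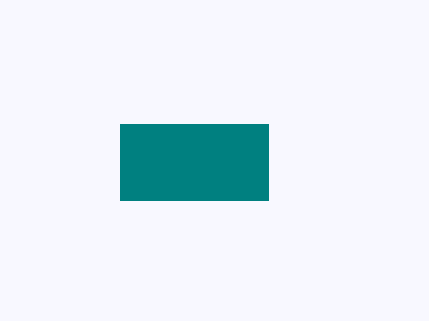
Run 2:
p = 120
q = 124
s = 268
t = 200
col = 'teal'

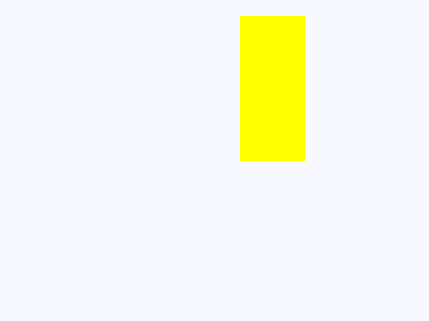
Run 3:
p = 240; q = 16; s = 304; t = 160; col = 'yellow'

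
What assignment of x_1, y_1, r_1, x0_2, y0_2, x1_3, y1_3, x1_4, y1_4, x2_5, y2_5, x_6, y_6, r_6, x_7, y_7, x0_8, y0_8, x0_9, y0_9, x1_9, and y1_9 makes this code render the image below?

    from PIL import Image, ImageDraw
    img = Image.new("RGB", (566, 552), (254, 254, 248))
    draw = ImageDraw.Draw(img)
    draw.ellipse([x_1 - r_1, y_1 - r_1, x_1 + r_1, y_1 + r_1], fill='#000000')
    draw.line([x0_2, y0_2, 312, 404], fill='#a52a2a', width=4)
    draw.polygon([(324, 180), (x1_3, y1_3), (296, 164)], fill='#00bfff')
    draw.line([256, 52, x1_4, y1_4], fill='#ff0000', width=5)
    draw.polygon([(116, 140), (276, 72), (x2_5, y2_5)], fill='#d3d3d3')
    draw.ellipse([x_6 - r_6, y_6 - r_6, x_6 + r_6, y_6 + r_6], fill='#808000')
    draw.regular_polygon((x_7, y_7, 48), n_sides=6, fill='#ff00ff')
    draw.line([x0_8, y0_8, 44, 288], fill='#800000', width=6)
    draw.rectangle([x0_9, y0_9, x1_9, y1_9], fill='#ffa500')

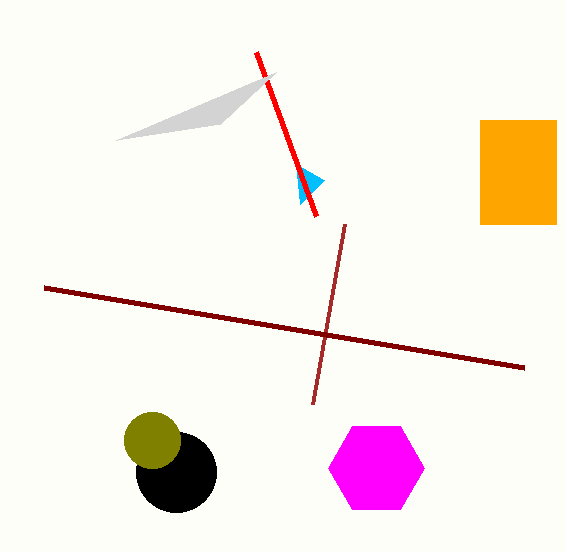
x_1 = 176
y_1 = 472
r_1 = 40
x0_2 = 344
y0_2 = 224
x1_3 = 300
y1_3 = 204
x1_4 = 316
y1_4 = 216
x2_5 = 220
y2_5 = 124
x_6 = 152
y_6 = 440
r_6 = 28
x_7 = 376
y_7 = 468
x0_8 = 524
y0_8 = 368
x0_9 = 480
y0_9 = 120
x1_9 = 556
y1_9 = 224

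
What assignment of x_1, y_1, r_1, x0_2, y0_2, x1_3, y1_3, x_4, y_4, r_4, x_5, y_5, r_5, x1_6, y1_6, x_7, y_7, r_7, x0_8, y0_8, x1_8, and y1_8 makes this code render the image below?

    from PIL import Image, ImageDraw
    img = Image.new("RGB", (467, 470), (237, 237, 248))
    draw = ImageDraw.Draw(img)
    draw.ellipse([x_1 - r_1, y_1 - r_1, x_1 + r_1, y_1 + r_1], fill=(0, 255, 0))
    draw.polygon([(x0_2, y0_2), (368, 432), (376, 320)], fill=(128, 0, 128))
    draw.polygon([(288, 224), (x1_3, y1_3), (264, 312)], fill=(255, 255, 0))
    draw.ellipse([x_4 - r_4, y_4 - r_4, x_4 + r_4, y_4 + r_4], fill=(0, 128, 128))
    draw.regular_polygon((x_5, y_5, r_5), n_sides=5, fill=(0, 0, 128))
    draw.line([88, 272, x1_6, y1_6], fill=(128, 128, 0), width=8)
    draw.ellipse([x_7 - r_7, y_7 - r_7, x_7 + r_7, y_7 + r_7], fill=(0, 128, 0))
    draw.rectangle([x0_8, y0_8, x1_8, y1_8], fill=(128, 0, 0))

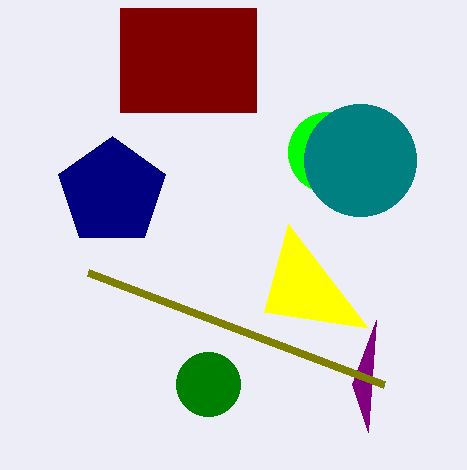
x_1 = 328; y_1 = 152; r_1 = 40; x0_2 = 352; y0_2 = 384; x1_3 = 368; y1_3 = 328; x_4 = 360; y_4 = 160; r_4 = 56; x_5 = 112; y_5 = 192; r_5 = 56; x1_6 = 384; y1_6 = 384; x_7 = 208; y_7 = 384; r_7 = 32; x0_8 = 120; y0_8 = 8; x1_8 = 256; y1_8 = 112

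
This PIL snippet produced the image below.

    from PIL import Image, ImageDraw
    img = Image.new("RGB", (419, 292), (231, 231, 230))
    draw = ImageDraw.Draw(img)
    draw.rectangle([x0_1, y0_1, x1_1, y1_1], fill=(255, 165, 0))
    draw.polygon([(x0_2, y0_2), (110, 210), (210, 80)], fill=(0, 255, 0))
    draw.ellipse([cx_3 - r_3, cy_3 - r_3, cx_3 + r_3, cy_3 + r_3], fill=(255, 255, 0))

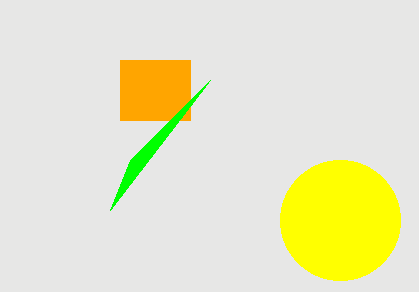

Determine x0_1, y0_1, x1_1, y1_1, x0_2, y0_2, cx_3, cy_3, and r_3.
x0_1 = 120, y0_1 = 60, x1_1 = 190, y1_1 = 120, x0_2 = 130, y0_2 = 160, cx_3 = 340, cy_3 = 220, r_3 = 60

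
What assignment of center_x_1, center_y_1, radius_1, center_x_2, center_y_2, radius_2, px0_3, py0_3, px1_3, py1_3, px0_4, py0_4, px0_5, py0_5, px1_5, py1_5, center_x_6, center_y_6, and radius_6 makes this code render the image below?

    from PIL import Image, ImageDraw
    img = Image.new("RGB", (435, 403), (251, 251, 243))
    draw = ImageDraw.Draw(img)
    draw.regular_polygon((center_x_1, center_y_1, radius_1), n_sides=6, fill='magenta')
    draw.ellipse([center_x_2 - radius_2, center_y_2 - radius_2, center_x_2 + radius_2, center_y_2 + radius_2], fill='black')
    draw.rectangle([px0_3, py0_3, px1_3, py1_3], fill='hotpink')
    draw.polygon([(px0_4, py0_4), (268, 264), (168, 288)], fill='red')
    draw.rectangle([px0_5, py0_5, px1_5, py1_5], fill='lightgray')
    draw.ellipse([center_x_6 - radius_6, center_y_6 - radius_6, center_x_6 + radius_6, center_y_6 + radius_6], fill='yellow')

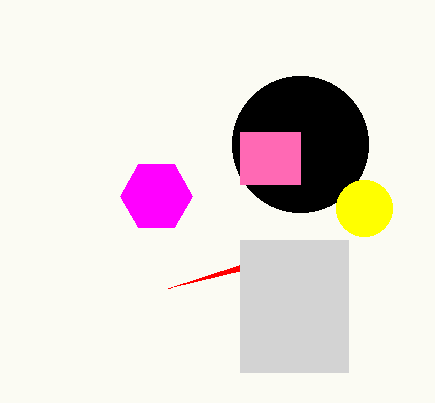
center_x_1 = 156
center_y_1 = 196
radius_1 = 36
center_x_2 = 300
center_y_2 = 144
radius_2 = 68
px0_3 = 240
py0_3 = 132
px1_3 = 300
py1_3 = 184
px0_4 = 316
py0_4 = 240
px0_5 = 240
py0_5 = 240
px1_5 = 348
py1_5 = 372
center_x_6 = 364
center_y_6 = 208
radius_6 = 28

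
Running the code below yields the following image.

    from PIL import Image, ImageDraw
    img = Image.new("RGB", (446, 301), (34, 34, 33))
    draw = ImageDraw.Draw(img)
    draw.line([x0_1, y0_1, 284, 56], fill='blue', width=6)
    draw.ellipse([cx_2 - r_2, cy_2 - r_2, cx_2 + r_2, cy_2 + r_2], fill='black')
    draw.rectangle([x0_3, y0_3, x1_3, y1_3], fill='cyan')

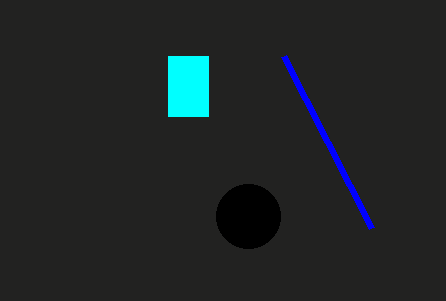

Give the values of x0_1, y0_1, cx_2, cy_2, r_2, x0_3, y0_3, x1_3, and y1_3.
x0_1 = 372
y0_1 = 228
cx_2 = 248
cy_2 = 216
r_2 = 32
x0_3 = 168
y0_3 = 56
x1_3 = 208
y1_3 = 116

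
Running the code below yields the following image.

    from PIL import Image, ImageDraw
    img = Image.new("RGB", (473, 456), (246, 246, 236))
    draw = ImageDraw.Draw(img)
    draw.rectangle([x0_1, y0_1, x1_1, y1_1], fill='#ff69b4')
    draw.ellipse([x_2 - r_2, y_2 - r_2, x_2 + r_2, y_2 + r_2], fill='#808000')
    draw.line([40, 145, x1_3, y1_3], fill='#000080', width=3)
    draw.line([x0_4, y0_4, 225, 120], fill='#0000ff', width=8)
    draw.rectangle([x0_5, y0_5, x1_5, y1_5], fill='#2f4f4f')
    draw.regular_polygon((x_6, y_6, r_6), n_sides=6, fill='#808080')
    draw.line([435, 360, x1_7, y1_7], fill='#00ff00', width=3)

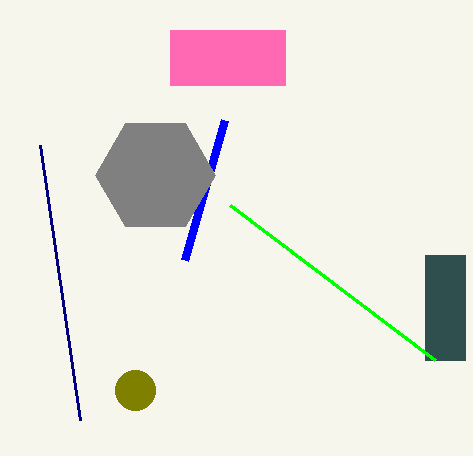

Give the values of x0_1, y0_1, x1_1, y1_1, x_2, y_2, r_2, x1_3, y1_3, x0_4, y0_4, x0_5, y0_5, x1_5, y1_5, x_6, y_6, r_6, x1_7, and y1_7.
x0_1 = 170; y0_1 = 30; x1_1 = 285; y1_1 = 85; x_2 = 135; y_2 = 390; r_2 = 20; x1_3 = 80; y1_3 = 420; x0_4 = 185; y0_4 = 260; x0_5 = 425; y0_5 = 255; x1_5 = 465; y1_5 = 360; x_6 = 155; y_6 = 175; r_6 = 60; x1_7 = 230; y1_7 = 205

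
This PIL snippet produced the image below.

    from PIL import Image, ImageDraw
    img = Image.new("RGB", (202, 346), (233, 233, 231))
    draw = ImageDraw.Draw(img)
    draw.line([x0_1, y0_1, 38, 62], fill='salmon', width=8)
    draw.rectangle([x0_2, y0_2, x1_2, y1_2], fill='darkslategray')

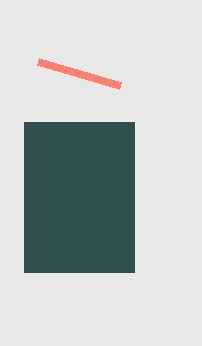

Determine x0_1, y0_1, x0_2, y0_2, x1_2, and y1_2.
x0_1 = 120, y0_1 = 86, x0_2 = 24, y0_2 = 122, x1_2 = 134, y1_2 = 272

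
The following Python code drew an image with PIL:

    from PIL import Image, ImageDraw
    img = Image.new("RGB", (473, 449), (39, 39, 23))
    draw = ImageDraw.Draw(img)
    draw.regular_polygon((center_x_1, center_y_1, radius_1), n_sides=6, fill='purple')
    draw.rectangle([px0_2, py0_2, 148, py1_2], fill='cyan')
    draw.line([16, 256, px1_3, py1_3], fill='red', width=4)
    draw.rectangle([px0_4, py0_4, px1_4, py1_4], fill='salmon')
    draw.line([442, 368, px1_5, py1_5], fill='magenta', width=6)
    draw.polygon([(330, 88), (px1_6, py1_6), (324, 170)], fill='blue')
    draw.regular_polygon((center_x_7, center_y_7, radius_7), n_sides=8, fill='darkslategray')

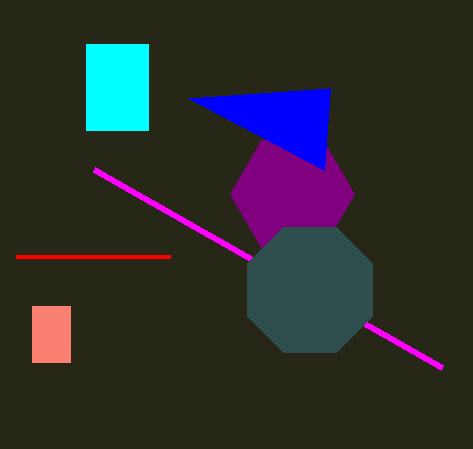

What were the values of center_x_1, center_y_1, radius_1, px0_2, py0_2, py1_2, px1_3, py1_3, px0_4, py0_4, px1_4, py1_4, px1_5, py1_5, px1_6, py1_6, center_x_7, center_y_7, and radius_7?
center_x_1 = 292
center_y_1 = 194
radius_1 = 62
px0_2 = 86
py0_2 = 44
py1_2 = 130
px1_3 = 170
py1_3 = 256
px0_4 = 32
py0_4 = 306
px1_4 = 70
py1_4 = 362
px1_5 = 94
py1_5 = 170
px1_6 = 188
py1_6 = 98
center_x_7 = 310
center_y_7 = 290
radius_7 = 68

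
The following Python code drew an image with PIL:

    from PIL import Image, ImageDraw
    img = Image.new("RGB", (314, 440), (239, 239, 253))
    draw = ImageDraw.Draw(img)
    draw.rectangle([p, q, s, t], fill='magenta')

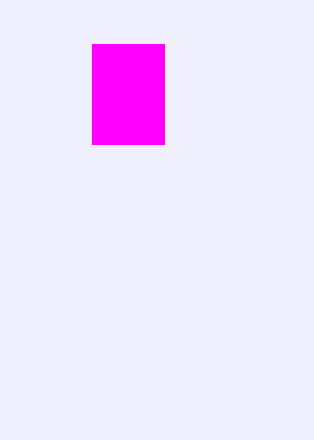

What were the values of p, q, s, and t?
p = 92
q = 44
s = 164
t = 144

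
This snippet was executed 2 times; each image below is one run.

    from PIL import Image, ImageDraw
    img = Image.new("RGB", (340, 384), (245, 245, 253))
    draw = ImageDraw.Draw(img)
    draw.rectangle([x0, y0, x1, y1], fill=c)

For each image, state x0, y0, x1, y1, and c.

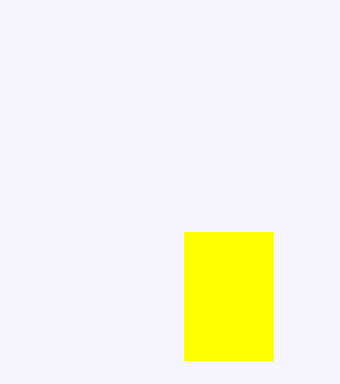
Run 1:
x0 = 184, y0 = 232, x1 = 272, y1 = 360, c = 'yellow'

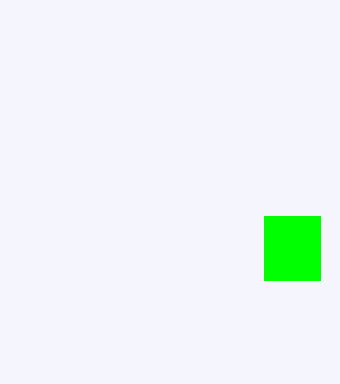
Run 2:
x0 = 264
y0 = 216
x1 = 320
y1 = 280
c = 'lime'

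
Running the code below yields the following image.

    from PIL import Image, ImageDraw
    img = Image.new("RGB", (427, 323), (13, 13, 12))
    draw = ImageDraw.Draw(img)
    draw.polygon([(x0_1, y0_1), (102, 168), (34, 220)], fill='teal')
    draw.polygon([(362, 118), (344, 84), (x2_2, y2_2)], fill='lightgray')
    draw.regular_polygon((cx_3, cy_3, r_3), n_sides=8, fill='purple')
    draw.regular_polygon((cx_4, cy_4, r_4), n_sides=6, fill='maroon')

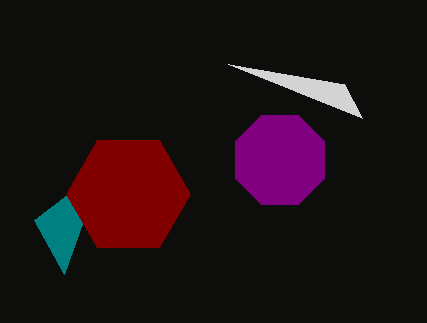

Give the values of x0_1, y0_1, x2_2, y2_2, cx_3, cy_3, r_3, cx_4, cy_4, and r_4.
x0_1 = 64; y0_1 = 274; x2_2 = 228; y2_2 = 64; cx_3 = 280; cy_3 = 160; r_3 = 48; cx_4 = 128; cy_4 = 194; r_4 = 62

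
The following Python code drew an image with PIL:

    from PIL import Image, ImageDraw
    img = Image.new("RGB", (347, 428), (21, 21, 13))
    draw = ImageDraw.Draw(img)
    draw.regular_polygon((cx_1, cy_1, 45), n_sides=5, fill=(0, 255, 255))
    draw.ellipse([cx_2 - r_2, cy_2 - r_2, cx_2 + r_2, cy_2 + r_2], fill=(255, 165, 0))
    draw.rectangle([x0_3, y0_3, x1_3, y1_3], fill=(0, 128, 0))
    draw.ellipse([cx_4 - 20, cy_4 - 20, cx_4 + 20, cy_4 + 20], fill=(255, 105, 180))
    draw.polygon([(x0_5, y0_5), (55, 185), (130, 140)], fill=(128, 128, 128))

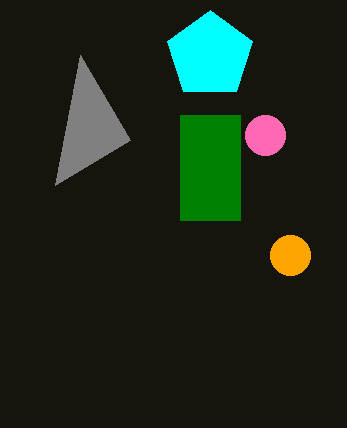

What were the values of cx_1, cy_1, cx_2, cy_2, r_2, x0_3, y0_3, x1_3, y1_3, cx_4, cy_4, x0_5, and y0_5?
cx_1 = 210, cy_1 = 55, cx_2 = 290, cy_2 = 255, r_2 = 20, x0_3 = 180, y0_3 = 115, x1_3 = 240, y1_3 = 220, cx_4 = 265, cy_4 = 135, x0_5 = 80, y0_5 = 55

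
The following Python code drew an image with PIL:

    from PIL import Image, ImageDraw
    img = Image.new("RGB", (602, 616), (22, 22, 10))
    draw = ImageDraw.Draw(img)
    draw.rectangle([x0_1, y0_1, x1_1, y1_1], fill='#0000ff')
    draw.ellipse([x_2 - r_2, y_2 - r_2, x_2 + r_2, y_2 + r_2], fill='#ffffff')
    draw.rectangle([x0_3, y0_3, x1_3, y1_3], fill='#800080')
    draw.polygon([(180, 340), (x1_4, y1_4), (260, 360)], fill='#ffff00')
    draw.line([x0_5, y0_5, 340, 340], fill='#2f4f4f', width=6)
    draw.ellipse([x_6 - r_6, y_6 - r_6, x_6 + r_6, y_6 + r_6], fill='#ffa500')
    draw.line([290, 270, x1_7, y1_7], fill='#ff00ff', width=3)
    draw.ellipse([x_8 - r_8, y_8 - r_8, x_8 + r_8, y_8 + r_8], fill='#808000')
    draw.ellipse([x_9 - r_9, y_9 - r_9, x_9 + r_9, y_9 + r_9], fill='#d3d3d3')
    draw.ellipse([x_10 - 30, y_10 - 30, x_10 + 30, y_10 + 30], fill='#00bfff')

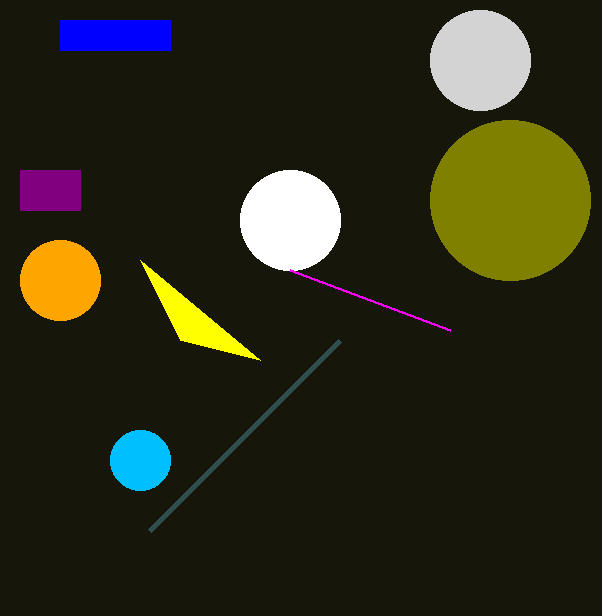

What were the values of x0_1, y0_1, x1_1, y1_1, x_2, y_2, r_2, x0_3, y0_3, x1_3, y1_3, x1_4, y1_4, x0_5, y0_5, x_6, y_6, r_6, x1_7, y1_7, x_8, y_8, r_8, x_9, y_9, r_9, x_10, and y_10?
x0_1 = 60; y0_1 = 20; x1_1 = 170; y1_1 = 50; x_2 = 290; y_2 = 220; r_2 = 50; x0_3 = 20; y0_3 = 170; x1_3 = 80; y1_3 = 210; x1_4 = 140; y1_4 = 260; x0_5 = 150; y0_5 = 530; x_6 = 60; y_6 = 280; r_6 = 40; x1_7 = 450; y1_7 = 330; x_8 = 510; y_8 = 200; r_8 = 80; x_9 = 480; y_9 = 60; r_9 = 50; x_10 = 140; y_10 = 460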